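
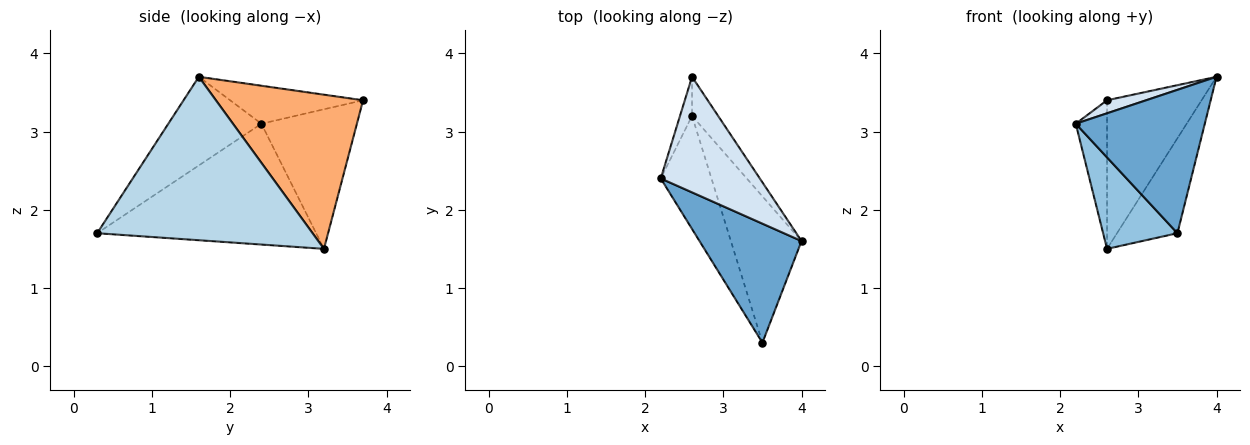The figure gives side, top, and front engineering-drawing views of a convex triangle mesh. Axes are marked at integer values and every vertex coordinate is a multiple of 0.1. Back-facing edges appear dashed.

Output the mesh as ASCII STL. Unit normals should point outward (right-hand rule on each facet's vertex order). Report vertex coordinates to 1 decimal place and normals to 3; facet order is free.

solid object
 facet normal -0.485 -0.673 0.559
  outer loop
   vertex 3.5 0.3 1.7
   vertex 4.0 1.6 3.7
   vertex 2.2 2.4 3.1
  endloop
 endfacet
 facet normal -0.880 -0.299 -0.369
  outer loop
   vertex 2.6 3.2 1.5
   vertex 3.5 0.3 1.7
   vertex 2.2 2.4 3.1
  endloop
 endfacet
 facet normal 0.889 0.249 -0.384
  outer loop
   vertex 2.6 3.2 1.5
   vertex 4.0 1.6 3.7
   vertex 3.5 0.3 1.7
  endloop
 endfacet
 facet normal -0.356 -0.105 0.929
  outer loop
   vertex 2.6 3.7 3.4
   vertex 2.2 2.4 3.1
   vertex 4.0 1.6 3.7
  endloop
 endfacet
 facet normal -0.947 0.310 -0.082
  outer loop
   vertex 2.6 3.7 3.4
   vertex 2.6 3.2 1.5
   vertex 2.2 2.4 3.1
  endloop
 endfacet
 facet normal 0.833 0.535 -0.141
  outer loop
   vertex 2.6 3.7 3.4
   vertex 4.0 1.6 3.7
   vertex 2.6 3.2 1.5
  endloop
 endfacet
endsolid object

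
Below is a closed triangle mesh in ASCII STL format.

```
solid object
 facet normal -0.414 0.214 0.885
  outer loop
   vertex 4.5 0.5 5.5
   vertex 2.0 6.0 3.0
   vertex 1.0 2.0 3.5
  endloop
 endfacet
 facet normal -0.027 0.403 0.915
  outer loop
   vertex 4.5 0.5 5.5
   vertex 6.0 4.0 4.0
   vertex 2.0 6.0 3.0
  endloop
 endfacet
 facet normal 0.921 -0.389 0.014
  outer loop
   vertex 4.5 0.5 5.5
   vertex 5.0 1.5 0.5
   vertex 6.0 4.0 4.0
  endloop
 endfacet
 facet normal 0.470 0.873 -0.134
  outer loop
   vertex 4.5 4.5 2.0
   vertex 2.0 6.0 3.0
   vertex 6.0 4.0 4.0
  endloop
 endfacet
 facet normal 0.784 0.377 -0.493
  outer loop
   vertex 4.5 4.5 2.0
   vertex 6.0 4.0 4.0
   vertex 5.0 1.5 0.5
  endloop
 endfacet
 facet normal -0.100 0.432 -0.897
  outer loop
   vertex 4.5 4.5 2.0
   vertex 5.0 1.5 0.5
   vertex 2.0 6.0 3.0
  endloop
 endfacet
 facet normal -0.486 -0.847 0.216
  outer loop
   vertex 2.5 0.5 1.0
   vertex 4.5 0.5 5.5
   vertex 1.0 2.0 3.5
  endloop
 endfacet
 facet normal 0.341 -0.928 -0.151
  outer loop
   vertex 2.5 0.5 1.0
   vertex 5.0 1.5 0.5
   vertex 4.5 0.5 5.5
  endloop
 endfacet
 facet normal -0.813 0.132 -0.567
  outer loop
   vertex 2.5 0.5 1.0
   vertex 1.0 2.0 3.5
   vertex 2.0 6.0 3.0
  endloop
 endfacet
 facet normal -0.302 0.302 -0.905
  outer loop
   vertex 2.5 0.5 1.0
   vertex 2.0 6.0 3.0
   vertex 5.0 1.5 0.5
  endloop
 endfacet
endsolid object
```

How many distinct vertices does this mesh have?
7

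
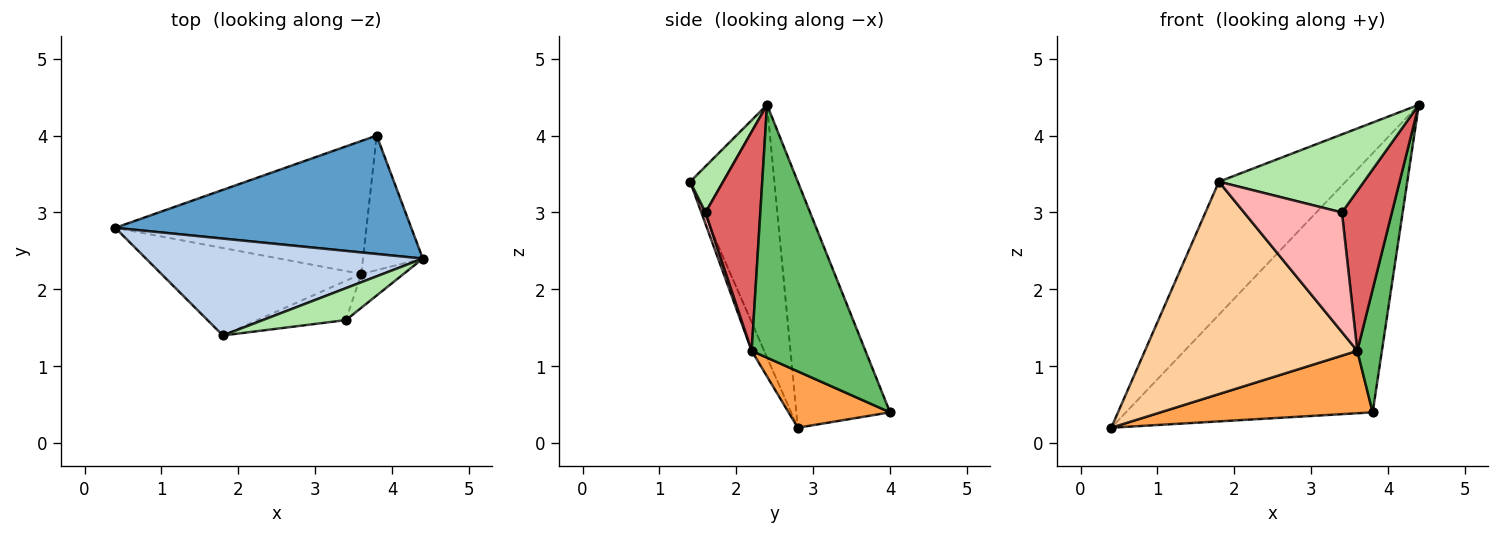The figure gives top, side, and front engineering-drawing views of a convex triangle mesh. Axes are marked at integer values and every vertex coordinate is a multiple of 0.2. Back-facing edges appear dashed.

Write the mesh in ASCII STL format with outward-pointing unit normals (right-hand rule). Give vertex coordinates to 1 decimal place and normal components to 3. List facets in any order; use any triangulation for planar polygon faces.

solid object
 facet normal -0.327 0.860 0.393
  outer loop
   vertex 3.8 4.0 0.4
   vertex 0.4 2.8 0.2
   vertex 4.4 2.4 4.4
  endloop
 endfacet
 facet normal -0.473 0.712 0.519
  outer loop
   vertex 1.8 1.4 3.4
   vertex 4.4 2.4 4.4
   vertex 0.4 2.8 0.2
  endloop
 endfacet
 facet normal 0.199 -0.416 -0.887
  outer loop
   vertex 3.6 2.2 1.2
   vertex 0.4 2.8 0.2
   vertex 3.8 4.0 0.4
  endloop
 endfacet
 facet normal -0.054 -0.923 -0.380
  outer loop
   vertex 3.6 2.2 1.2
   vertex 1.8 1.4 3.4
   vertex 0.4 2.8 0.2
  endloop
 endfacet
 facet normal 0.952 -0.206 -0.225
  outer loop
   vertex 3.6 2.2 1.2
   vertex 3.8 4.0 0.4
   vertex 4.4 2.4 4.4
  endloop
 endfacet
 facet normal 0.206 -0.906 0.371
  outer loop
   vertex 3.4 1.6 3.0
   vertex 4.4 2.4 4.4
   vertex 1.8 1.4 3.4
  endloop
 endfacet
 facet normal 0.731 -0.667 -0.141
  outer loop
   vertex 3.4 1.6 3.0
   vertex 3.6 2.2 1.2
   vertex 4.4 2.4 4.4
  endloop
 endfacet
 facet normal 0.041 -0.949 -0.312
  outer loop
   vertex 3.4 1.6 3.0
   vertex 1.8 1.4 3.4
   vertex 3.6 2.2 1.2
  endloop
 endfacet
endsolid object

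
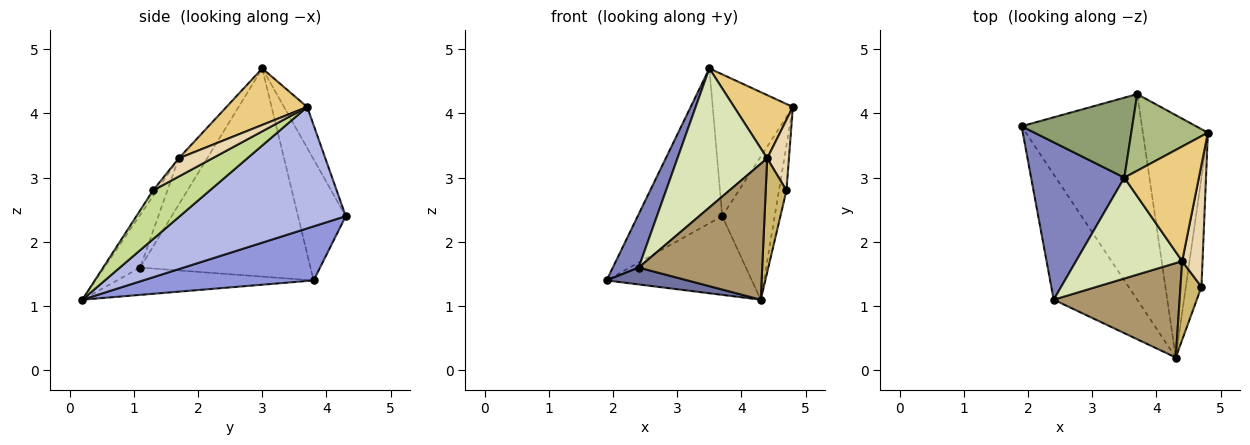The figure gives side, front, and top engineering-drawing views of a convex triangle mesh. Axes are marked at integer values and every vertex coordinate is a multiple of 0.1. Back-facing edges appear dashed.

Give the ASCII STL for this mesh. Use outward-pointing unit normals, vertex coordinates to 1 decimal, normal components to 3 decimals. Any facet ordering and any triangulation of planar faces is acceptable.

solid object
 facet normal -0.308 -0.127 -0.943
  outer loop
   vertex 2.4 1.1 1.6
   vertex 1.9 3.8 1.4
   vertex 4.3 0.2 1.1
  endloop
 endfacet
 facet normal -0.904 -0.137 0.405
  outer loop
   vertex 2.4 1.1 1.6
   vertex 3.5 3.0 4.7
   vertex 1.9 3.8 1.4
  endloop
 endfacet
 facet normal 0.387 0.330 -0.861
  outer loop
   vertex 3.7 4.3 2.4
   vertex 4.3 0.2 1.1
   vertex 1.9 3.8 1.4
  endloop
 endfacet
 facet normal 0.849 0.268 -0.455
  outer loop
   vertex 3.7 4.3 2.4
   vertex 4.8 3.7 4.1
   vertex 4.3 0.2 1.1
  endloop
 endfacet
 facet normal -0.448 0.794 0.410
  outer loop
   vertex 3.7 4.3 2.4
   vertex 1.9 3.8 1.4
   vertex 3.5 3.0 4.7
  endloop
 endfacet
 facet normal -0.247 0.853 0.461
  outer loop
   vertex 3.7 4.3 2.4
   vertex 3.5 3.0 4.7
   vertex 4.8 3.7 4.1
  endloop
 endfacet
 facet normal 0.945 0.125 -0.303
  outer loop
   vertex 4.7 1.3 2.8
   vertex 4.3 0.2 1.1
   vertex 4.8 3.7 4.1
  endloop
 endfacet
 facet normal -0.248 -0.784 0.569
  outer loop
   vertex 4.4 1.7 3.3
   vertex 3.5 3.0 4.7
   vertex 2.4 1.1 1.6
  endloop
 endfacet
 facet normal -0.232 -0.799 0.555
  outer loop
   vertex 4.4 1.7 3.3
   vertex 2.4 1.1 1.6
   vertex 4.3 0.2 1.1
  endloop
 endfacet
 facet normal -0.149 -0.814 0.562
  outer loop
   vertex 4.4 1.7 3.3
   vertex 4.3 0.2 1.1
   vertex 4.7 1.3 2.8
  endloop
 endfacet
 facet normal 0.553 -0.402 0.729
  outer loop
   vertex 4.4 1.7 3.3
   vertex 4.8 3.7 4.1
   vertex 3.5 3.0 4.7
  endloop
 endfacet
 facet normal 0.612 -0.396 0.684
  outer loop
   vertex 4.4 1.7 3.3
   vertex 4.7 1.3 2.8
   vertex 4.8 3.7 4.1
  endloop
 endfacet
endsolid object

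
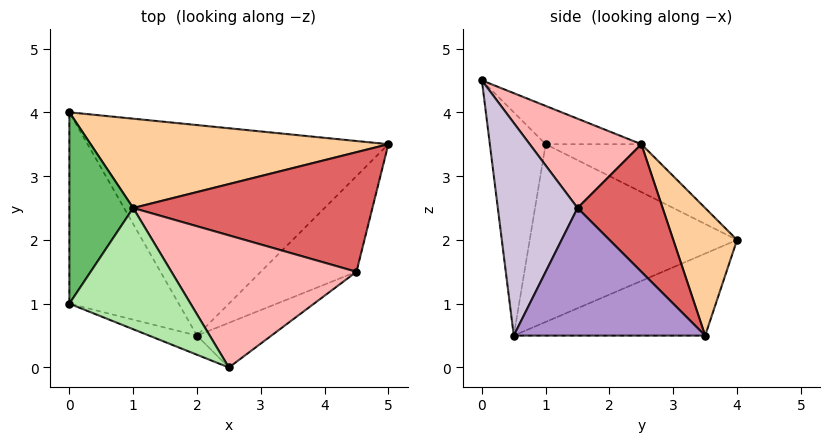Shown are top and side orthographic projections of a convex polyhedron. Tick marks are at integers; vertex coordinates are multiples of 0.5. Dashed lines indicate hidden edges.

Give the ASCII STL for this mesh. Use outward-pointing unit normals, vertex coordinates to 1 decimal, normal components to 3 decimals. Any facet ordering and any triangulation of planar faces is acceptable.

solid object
 facet normal -0.824 -0.253 -0.507
  outer loop
   vertex 2.0 0.5 0.5
   vertex 0.0 1.0 3.5
   vertex 0.0 4.0 2.0
  endloop
 endfacet
 facet normal -0.254 0.254 -0.933
  outer loop
   vertex 2.0 0.5 0.5
   vertex 0.0 4.0 2.0
   vertex 5.0 3.5 0.5
  endloop
 endfacet
 facet normal -0.345 -0.936 -0.074
  outer loop
   vertex 2.5 0.0 4.5
   vertex 0.0 1.0 3.5
   vertex 2.0 0.5 0.5
  endloop
 endfacet
 facet normal 0.254 0.763 0.594
  outer loop
   vertex 1.0 2.5 3.5
   vertex 5.0 3.5 0.5
   vertex 0.0 4.0 2.0
  endloop
 endfacet
 facet normal -0.557 0.371 0.743
  outer loop
   vertex 1.0 2.5 3.5
   vertex 0.0 4.0 2.0
   vertex 0.0 1.0 3.5
  endloop
 endfacet
 facet normal -0.295 0.197 0.935
  outer loop
   vertex 1.0 2.5 3.5
   vertex 0.0 1.0 3.5
   vertex 2.5 0.0 4.5
  endloop
 endfacet
 facet normal 0.374 0.607 0.701
  outer loop
   vertex 4.5 1.5 2.5
   vertex 5.0 3.5 0.5
   vertex 1.0 2.5 3.5
  endloop
 endfacet
 facet normal 0.369 0.528 0.765
  outer loop
   vertex 4.5 1.5 2.5
   vertex 1.0 2.5 3.5
   vertex 2.5 0.0 4.5
  endloop
 endfacet
 facet normal 0.625 -0.625 -0.469
  outer loop
   vertex 4.5 1.5 2.5
   vertex 2.0 0.5 0.5
   vertex 5.0 3.5 0.5
  endloop
 endfacet
 facet normal 0.479 -0.862 -0.168
  outer loop
   vertex 4.5 1.5 2.5
   vertex 2.5 0.0 4.5
   vertex 2.0 0.5 0.5
  endloop
 endfacet
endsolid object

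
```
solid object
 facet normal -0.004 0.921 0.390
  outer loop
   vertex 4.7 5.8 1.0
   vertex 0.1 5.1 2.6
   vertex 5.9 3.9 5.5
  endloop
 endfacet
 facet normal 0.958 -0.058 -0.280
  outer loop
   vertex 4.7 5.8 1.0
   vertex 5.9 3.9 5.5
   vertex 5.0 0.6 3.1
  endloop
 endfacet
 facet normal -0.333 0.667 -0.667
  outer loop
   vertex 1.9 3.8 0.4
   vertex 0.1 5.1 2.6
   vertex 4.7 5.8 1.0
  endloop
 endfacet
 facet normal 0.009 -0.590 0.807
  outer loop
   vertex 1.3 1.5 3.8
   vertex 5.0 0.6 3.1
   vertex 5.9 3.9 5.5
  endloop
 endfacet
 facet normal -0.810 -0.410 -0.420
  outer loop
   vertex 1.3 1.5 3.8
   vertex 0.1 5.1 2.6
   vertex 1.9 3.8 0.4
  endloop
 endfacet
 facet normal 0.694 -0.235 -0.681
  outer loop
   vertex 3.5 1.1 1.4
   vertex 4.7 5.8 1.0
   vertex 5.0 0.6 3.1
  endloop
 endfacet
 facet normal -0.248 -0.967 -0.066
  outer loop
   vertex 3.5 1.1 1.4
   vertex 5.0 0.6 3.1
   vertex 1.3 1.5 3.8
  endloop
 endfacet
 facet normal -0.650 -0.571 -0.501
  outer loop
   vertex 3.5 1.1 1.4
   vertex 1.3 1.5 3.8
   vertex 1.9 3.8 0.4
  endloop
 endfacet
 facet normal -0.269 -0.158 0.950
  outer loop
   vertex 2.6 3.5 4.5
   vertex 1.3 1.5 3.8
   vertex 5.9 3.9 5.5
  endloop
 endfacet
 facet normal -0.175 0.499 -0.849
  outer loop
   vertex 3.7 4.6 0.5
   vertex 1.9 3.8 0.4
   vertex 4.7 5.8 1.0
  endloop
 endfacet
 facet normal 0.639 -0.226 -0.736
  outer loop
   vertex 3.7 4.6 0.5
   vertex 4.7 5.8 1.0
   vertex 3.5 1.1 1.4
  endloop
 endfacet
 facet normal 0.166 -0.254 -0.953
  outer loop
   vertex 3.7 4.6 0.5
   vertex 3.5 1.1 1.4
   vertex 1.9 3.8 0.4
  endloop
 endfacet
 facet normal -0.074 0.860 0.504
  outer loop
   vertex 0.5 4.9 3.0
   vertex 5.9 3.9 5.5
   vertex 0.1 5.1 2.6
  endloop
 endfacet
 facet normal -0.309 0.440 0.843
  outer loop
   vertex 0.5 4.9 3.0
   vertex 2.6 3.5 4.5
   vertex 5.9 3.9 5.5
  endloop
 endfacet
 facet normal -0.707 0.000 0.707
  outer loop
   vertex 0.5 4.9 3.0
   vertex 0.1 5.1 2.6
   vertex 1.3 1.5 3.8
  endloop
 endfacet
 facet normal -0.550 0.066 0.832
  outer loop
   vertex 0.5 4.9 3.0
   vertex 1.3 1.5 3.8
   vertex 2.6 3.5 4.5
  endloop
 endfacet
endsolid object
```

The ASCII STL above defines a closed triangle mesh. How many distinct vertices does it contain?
10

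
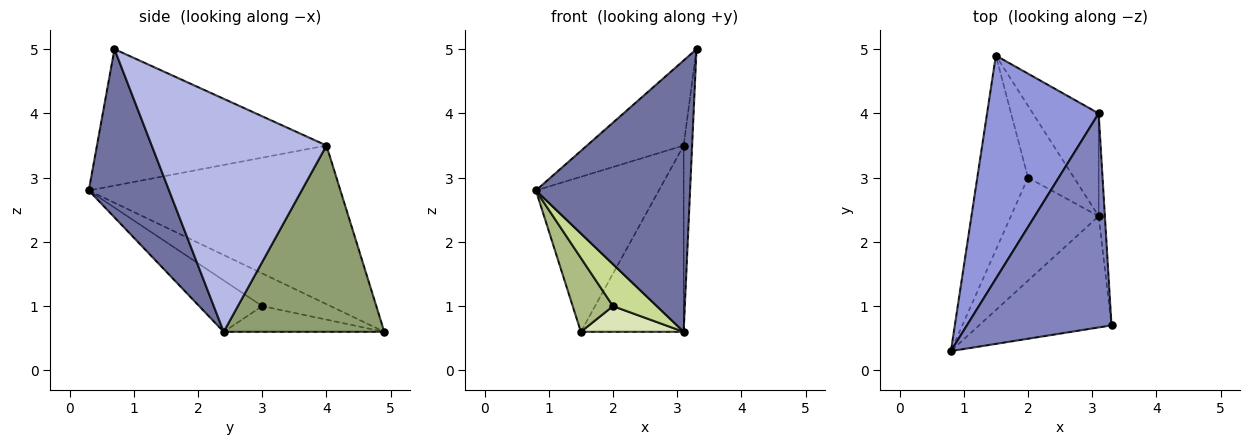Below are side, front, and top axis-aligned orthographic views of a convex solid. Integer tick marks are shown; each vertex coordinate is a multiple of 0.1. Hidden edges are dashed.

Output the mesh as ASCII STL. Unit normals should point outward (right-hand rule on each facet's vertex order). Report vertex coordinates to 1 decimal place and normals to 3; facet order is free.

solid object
 facet normal 0.434 -0.834 -0.342
  outer loop
   vertex 3.1 2.4 0.6
   vertex 3.3 0.7 5.0
   vertex 0.8 0.3 2.8
  endloop
 endfacet
 facet normal -0.659 0.278 0.699
  outer loop
   vertex 3.1 4.0 3.5
   vertex 0.8 0.3 2.8
   vertex 3.3 0.7 5.0
  endloop
 endfacet
 facet normal -0.760 0.371 0.534
  outer loop
   vertex 3.1 4.0 3.5
   vertex 1.5 4.9 0.6
   vertex 0.8 0.3 2.8
  endloop
 endfacet
 facet normal 0.998 0.048 -0.027
  outer loop
   vertex 3.1 4.0 3.5
   vertex 3.3 0.7 5.0
   vertex 3.1 2.4 0.6
  endloop
 endfacet
 facet normal 0.807 0.517 -0.285
  outer loop
   vertex 3.1 4.0 3.5
   vertex 3.1 2.4 0.6
   vertex 1.5 4.9 0.6
  endloop
 endfacet
 facet normal -0.516 -0.304 -0.801
  outer loop
   vertex 2.0 3.0 1.0
   vertex 0.8 0.3 2.8
   vertex 1.5 4.9 0.6
  endloop
 endfacet
 facet normal -0.477 -0.331 -0.814
  outer loop
   vertex 2.0 3.0 1.0
   vertex 3.1 2.4 0.6
   vertex 0.8 0.3 2.8
  endloop
 endfacet
 facet normal -0.466 -0.298 -0.833
  outer loop
   vertex 2.0 3.0 1.0
   vertex 1.5 4.9 0.6
   vertex 3.1 2.4 0.6
  endloop
 endfacet
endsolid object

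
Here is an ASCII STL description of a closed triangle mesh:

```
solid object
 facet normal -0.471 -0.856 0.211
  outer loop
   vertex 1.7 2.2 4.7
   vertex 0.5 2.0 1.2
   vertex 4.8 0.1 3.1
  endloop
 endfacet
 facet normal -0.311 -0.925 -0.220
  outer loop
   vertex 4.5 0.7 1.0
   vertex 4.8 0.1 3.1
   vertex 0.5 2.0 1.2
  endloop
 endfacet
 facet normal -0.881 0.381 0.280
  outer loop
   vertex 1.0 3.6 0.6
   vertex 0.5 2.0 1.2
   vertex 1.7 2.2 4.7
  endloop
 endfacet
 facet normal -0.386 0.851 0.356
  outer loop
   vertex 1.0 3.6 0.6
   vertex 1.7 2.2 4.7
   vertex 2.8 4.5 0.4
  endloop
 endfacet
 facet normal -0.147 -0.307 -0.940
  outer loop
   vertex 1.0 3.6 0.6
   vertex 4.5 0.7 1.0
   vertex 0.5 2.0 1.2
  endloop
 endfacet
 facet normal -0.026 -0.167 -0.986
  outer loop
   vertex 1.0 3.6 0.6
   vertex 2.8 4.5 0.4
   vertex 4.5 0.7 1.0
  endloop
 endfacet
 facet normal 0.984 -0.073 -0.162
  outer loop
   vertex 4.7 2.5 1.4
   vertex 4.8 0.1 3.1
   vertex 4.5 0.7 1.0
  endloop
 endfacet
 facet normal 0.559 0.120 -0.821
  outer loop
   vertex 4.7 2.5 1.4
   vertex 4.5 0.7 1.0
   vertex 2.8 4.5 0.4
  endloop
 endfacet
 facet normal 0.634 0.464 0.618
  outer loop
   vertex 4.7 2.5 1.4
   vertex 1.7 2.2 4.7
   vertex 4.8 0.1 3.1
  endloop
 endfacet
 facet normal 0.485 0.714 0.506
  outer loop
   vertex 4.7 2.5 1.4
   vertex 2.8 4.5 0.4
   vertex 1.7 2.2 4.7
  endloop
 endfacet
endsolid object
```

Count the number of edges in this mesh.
15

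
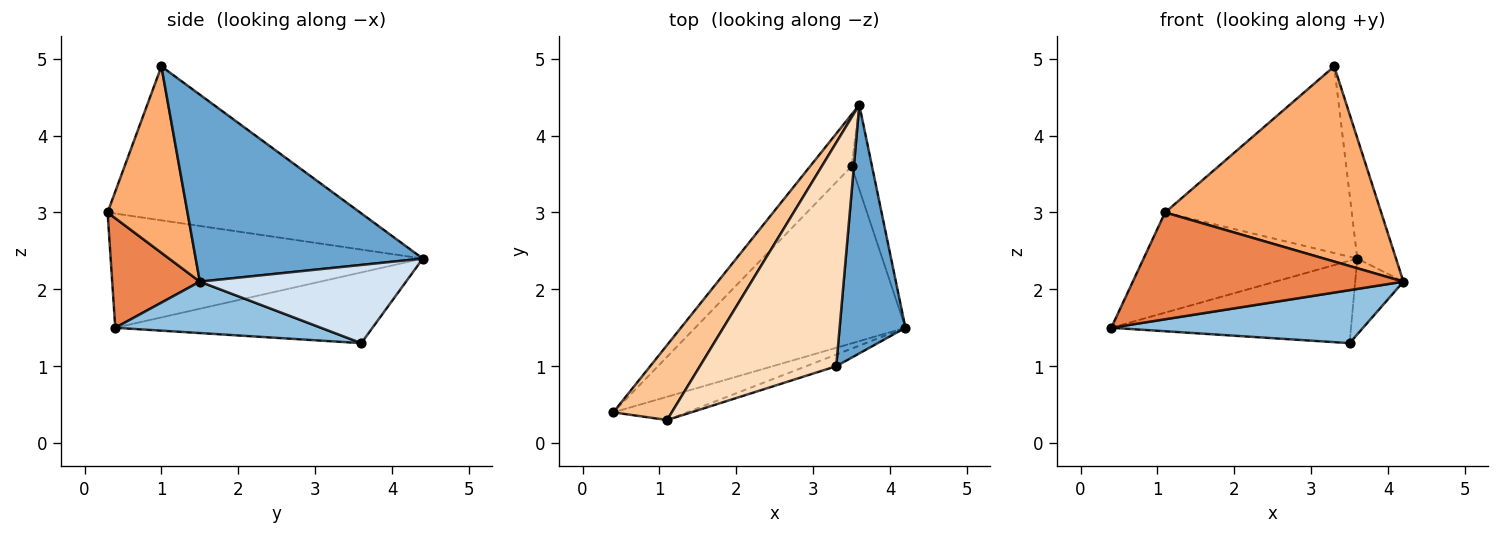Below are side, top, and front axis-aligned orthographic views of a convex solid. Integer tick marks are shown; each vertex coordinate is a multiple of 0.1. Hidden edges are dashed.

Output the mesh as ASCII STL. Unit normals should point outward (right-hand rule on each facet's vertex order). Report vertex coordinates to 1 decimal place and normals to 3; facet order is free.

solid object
 facet normal 0.931 0.159 0.328
  outer loop
   vertex 3.3 1.0 4.9
   vertex 4.2 1.5 2.1
   vertex 3.6 4.4 2.4
  endloop
 endfacet
 facet normal 0.228 -0.279 -0.933
  outer loop
   vertex 3.5 3.6 1.3
   vertex 4.2 1.5 2.1
   vertex 0.4 0.4 1.5
  endloop
 endfacet
 facet normal -0.672 0.627 -0.395
  outer loop
   vertex 3.5 3.6 1.3
   vertex 0.4 0.4 1.5
   vertex 3.6 4.4 2.4
  endloop
 endfacet
 facet normal 0.944 0.221 -0.246
  outer loop
   vertex 3.5 3.6 1.3
   vertex 3.6 4.4 2.4
   vertex 4.2 1.5 2.1
  endloop
 endfacet
 facet normal 0.302 -0.932 -0.203
  outer loop
   vertex 1.1 0.3 3.0
   vertex 0.4 0.4 1.5
   vertex 4.2 1.5 2.1
  endloop
 endfacet
 facet normal 0.346 -0.936 -0.056
  outer loop
   vertex 1.1 0.3 3.0
   vertex 4.2 1.5 2.1
   vertex 3.3 1.0 4.9
  endloop
 endfacet
 facet normal -0.760 0.520 0.389
  outer loop
   vertex 1.1 0.3 3.0
   vertex 3.6 4.4 2.4
   vertex 0.4 0.4 1.5
  endloop
 endfacet
 facet normal -0.655 0.484 0.580
  outer loop
   vertex 1.1 0.3 3.0
   vertex 3.3 1.0 4.9
   vertex 3.6 4.4 2.4
  endloop
 endfacet
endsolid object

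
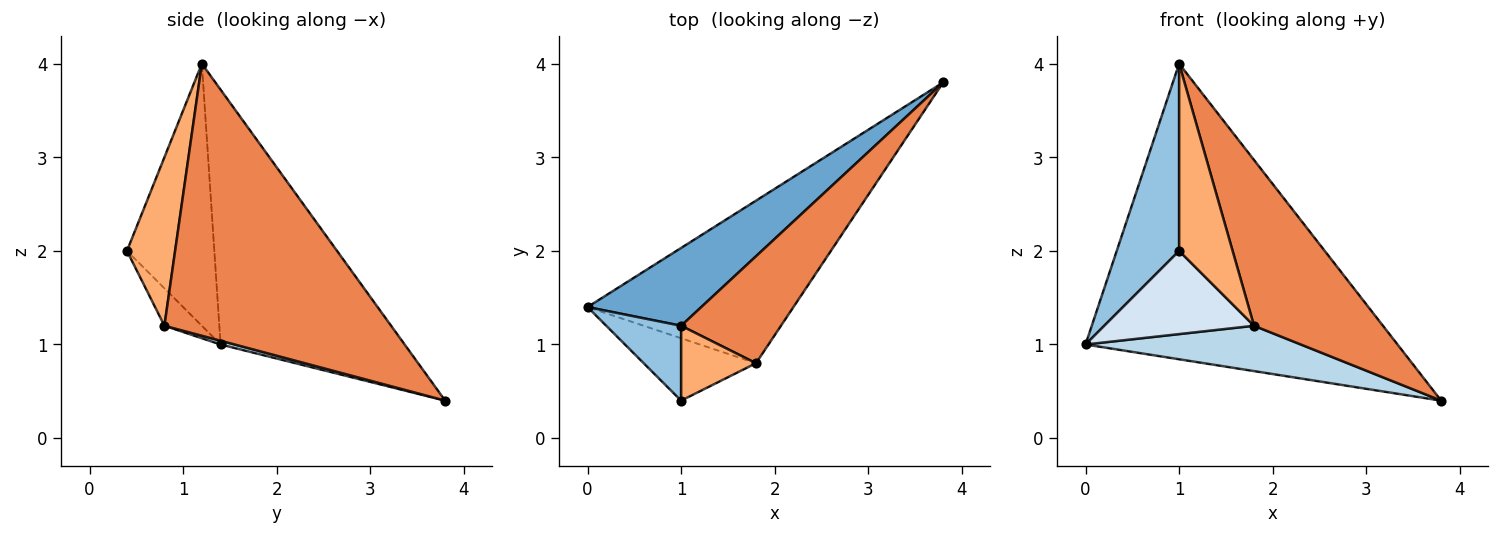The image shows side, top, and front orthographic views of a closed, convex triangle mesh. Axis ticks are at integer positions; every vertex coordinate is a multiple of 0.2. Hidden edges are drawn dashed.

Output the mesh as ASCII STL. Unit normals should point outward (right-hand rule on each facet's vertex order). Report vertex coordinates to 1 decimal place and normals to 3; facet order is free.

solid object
 facet normal -0.496 0.840 0.221
  outer loop
   vertex 1.0 1.2 4.0
   vertex 3.8 3.8 0.4
   vertex 0.0 1.4 1.0
  endloop
 endfacet
 facet normal -0.793 -0.566 0.226
  outer loop
   vertex 1.0 1.2 4.0
   vertex 0.0 1.4 1.0
   vertex 1.0 0.4 2.0
  endloop
 endfacet
 facet normal 0.018 -0.269 -0.963
  outer loop
   vertex 1.8 0.8 1.2
   vertex 0.0 1.4 1.0
   vertex 3.8 3.8 0.4
  endloop
 endfacet
 facet normal -0.196 -0.784 -0.588
  outer loop
   vertex 1.8 0.8 1.2
   vertex 1.0 0.4 2.0
   vertex 0.0 1.4 1.0
  endloop
 endfacet
 facet normal 0.828 -0.471 0.304
  outer loop
   vertex 1.8 0.8 1.2
   vertex 3.8 3.8 0.4
   vertex 1.0 1.2 4.0
  endloop
 endfacet
 facet normal 0.641 -0.712 0.285
  outer loop
   vertex 1.8 0.8 1.2
   vertex 1.0 1.2 4.0
   vertex 1.0 0.4 2.0
  endloop
 endfacet
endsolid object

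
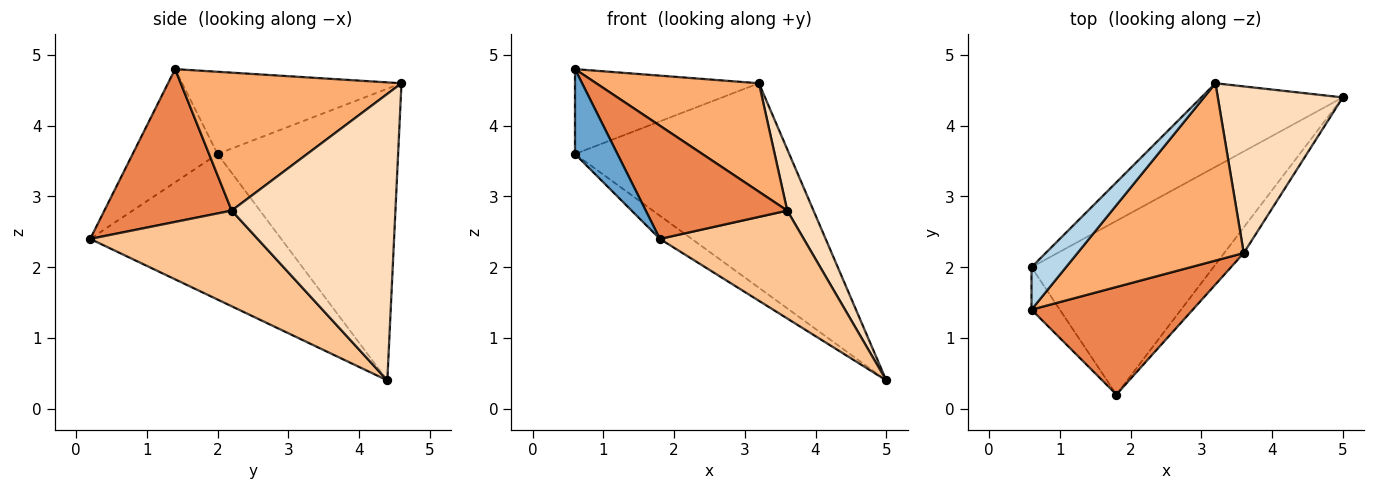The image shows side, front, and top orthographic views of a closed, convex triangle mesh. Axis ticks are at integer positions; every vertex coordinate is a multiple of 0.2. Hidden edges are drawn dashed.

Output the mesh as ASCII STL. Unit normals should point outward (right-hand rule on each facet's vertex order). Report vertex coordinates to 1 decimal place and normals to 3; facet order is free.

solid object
 facet normal -0.873 -0.436 -0.218
  outer loop
   vertex 0.6 2.0 3.6
   vertex 1.8 0.2 2.4
   vertex 0.6 1.4 4.8
  endloop
 endfacet
 facet normal -0.621 0.104 -0.777
  outer loop
   vertex 0.6 2.0 3.6
   vertex 5.0 4.4 0.4
   vertex 1.8 0.2 2.4
  endloop
 endfacet
 facet normal -0.729 0.612 0.306
  outer loop
   vertex 0.6 2.0 3.6
   vertex 0.6 1.4 4.8
   vertex 3.2 4.6 4.6
  endloop
 endfacet
 facet normal -0.615 0.730 -0.298
  outer loop
   vertex 0.6 2.0 3.6
   vertex 3.2 4.6 4.6
   vertex 5.0 4.4 0.4
  endloop
 endfacet
 facet normal 0.546 -0.607 0.577
  outer loop
   vertex 3.6 2.2 2.8
   vertex 0.6 1.4 4.8
   vertex 1.8 0.2 2.4
  endloop
 endfacet
 facet normal 0.578 -0.426 0.696
  outer loop
   vertex 3.6 2.2 2.8
   vertex 3.2 4.6 4.6
   vertex 0.6 1.4 4.8
  endloop
 endfacet
 facet normal 0.750 -0.644 -0.153
  outer loop
   vertex 3.6 2.2 2.8
   vertex 1.8 0.2 2.4
   vertex 5.0 4.4 0.4
  endloop
 endfacet
 facet normal 0.907 -0.146 0.396
  outer loop
   vertex 3.6 2.2 2.8
   vertex 5.0 4.4 0.4
   vertex 3.2 4.6 4.6
  endloop
 endfacet
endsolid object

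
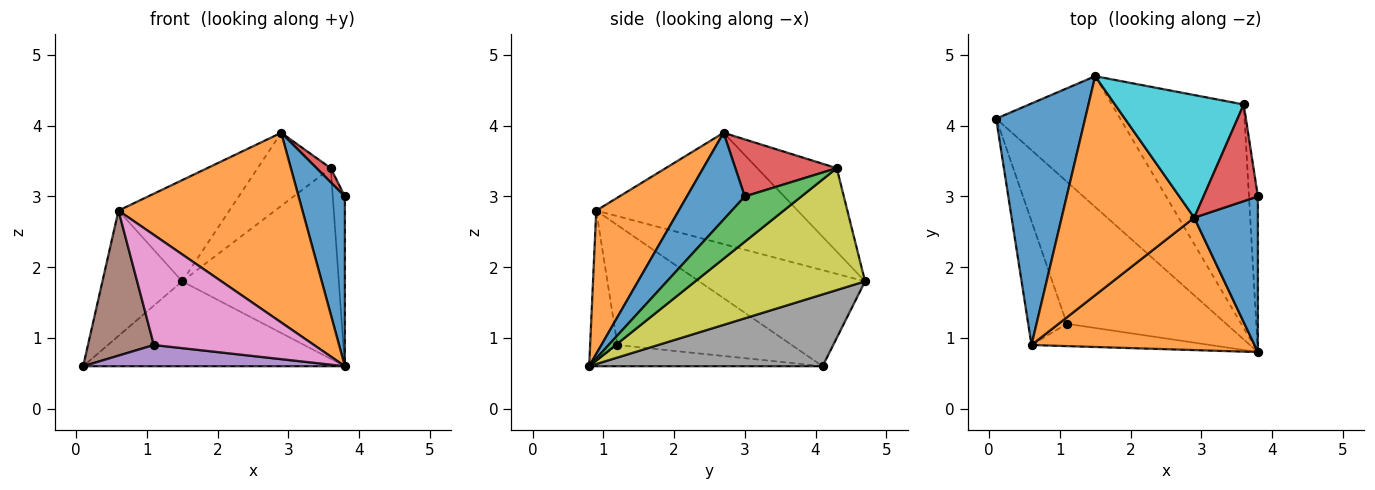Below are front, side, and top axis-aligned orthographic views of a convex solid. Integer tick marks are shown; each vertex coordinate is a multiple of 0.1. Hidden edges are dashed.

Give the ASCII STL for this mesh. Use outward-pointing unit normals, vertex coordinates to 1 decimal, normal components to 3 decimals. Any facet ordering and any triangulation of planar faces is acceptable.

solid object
 facet normal 0.678 -0.542 0.497
  outer loop
   vertex 2.9 2.7 3.9
   vertex 3.8 0.8 0.6
   vertex 3.8 3.0 3.0
  endloop
 endfacet
 facet normal 0.345 -0.770 0.537
  outer loop
   vertex 0.6 0.9 2.8
   vertex 3.8 0.8 0.6
   vertex 2.9 2.7 3.9
  endloop
 endfacet
 facet normal 0.960 0.206 -0.189
  outer loop
   vertex 3.6 4.3 3.4
   vertex 3.8 3.0 3.0
   vertex 3.8 0.8 0.6
  endloop
 endfacet
 facet normal 0.720 -0.100 0.687
  outer loop
   vertex 3.6 4.3 3.4
   vertex 2.9 2.7 3.9
   vertex 3.8 3.0 3.0
  endloop
 endfacet
 facet normal -0.131 -0.146 -0.981
  outer loop
   vertex 1.1 1.2 0.9
   vertex 0.1 4.1 0.6
   vertex 3.8 0.8 0.6
  endloop
 endfacet
 facet normal -0.895 -0.339 -0.289
  outer loop
   vertex 1.1 1.2 0.9
   vertex 0.6 0.9 2.8
   vertex 0.1 4.1 0.6
  endloop
 endfacet
 facet normal -0.165 -0.967 -0.196
  outer loop
   vertex 1.1 1.2 0.9
   vertex 3.8 0.8 0.6
   vertex 0.6 0.9 2.8
  endloop
 endfacet
 facet normal 0.437 0.490 -0.755
  outer loop
   vertex 1.5 4.7 1.8
   vertex 3.8 0.8 0.6
   vertex 0.1 4.1 0.6
  endloop
 endfacet
 facet normal 0.575 0.531 -0.622
  outer loop
   vertex 1.5 4.7 1.8
   vertex 3.6 4.3 3.4
   vertex 3.8 0.8 0.6
  endloop
 endfacet
 facet normal -0.487 0.447 0.750
  outer loop
   vertex 1.5 4.7 1.8
   vertex 2.9 2.7 3.9
   vertex 3.6 4.3 3.4
  endloop
 endfacet
 facet normal -0.692 0.333 0.641
  outer loop
   vertex 1.5 4.7 1.8
   vertex 0.1 4.1 0.6
   vertex 0.6 0.9 2.8
  endloop
 endfacet
 facet normal -0.606 0.334 0.722
  outer loop
   vertex 1.5 4.7 1.8
   vertex 0.6 0.9 2.8
   vertex 2.9 2.7 3.9
  endloop
 endfacet
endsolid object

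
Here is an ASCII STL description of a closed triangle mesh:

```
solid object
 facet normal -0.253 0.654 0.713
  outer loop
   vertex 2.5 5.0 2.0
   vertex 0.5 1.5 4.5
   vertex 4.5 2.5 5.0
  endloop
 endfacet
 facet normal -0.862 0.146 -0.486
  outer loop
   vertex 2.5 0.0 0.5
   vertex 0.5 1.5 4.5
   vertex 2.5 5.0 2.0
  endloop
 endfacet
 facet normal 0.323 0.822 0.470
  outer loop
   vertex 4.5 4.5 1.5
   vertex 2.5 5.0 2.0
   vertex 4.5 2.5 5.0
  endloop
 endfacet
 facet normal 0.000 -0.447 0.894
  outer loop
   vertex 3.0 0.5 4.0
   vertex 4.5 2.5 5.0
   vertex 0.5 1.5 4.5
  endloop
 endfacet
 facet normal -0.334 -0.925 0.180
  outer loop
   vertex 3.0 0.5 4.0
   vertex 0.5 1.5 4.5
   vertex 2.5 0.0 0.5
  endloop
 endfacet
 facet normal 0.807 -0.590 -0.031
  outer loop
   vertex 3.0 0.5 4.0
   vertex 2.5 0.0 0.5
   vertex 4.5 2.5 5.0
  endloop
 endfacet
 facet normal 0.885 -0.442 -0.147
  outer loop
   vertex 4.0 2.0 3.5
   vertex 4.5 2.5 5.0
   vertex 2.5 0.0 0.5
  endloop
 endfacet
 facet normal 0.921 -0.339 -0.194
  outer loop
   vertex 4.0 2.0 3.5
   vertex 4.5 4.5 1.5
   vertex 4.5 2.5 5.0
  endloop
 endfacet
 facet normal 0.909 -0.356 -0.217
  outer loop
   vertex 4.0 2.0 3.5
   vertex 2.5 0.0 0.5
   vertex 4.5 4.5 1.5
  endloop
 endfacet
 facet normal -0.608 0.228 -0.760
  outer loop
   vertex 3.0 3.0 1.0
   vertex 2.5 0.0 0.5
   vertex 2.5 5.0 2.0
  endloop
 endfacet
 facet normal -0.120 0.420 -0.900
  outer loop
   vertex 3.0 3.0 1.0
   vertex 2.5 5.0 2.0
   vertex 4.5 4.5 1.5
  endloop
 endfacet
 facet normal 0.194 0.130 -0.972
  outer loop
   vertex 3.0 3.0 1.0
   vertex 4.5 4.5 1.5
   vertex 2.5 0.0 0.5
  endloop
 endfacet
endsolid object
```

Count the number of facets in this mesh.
12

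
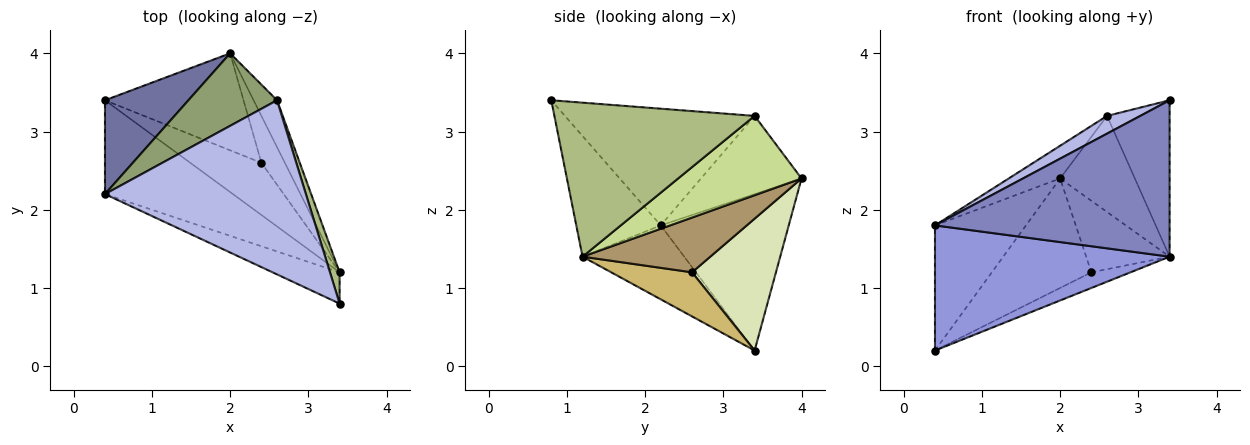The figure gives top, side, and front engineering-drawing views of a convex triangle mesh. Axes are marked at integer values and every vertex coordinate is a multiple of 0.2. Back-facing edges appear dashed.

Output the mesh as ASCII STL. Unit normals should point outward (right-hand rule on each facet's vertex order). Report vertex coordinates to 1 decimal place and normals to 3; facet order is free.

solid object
 facet normal -0.747 0.531 0.399
  outer loop
   vertex 0.4 3.4 0.2
   vertex 0.4 2.2 1.8
   vertex 2.0 4.0 2.4
  endloop
 endfacet
 facet normal -0.333 -0.925 -0.185
  outer loop
   vertex 3.4 1.2 1.4
   vertex 3.4 0.8 3.4
   vertex 0.4 2.2 1.8
  endloop
 endfacet
 facet normal -0.328 -0.756 -0.567
  outer loop
   vertex 3.4 1.2 1.4
   vertex 0.4 2.2 1.8
   vertex 0.4 3.4 0.2
  endloop
 endfacet
 facet normal -0.500 -0.088 0.861
  outer loop
   vertex 2.6 3.4 3.2
   vertex 0.4 2.2 1.8
   vertex 3.4 0.8 3.4
  endloop
 endfacet
 facet normal -0.627 0.320 0.710
  outer loop
   vertex 2.6 3.4 3.2
   vertex 2.0 4.0 2.4
   vertex 0.4 2.2 1.8
  endloop
 endfacet
 facet normal 0.953 0.298 0.060
  outer loop
   vertex 2.6 3.4 3.2
   vertex 3.4 0.8 3.4
   vertex 3.4 1.2 1.4
  endloop
 endfacet
 facet normal 0.829 0.502 -0.245
  outer loop
   vertex 2.6 3.4 3.2
   vertex 3.4 1.2 1.4
   vertex 2.0 4.0 2.4
  endloop
 endfacet
 facet normal 0.534 0.633 -0.561
  outer loop
   vertex 2.4 2.6 1.2
   vertex 0.4 3.4 0.2
   vertex 2.0 4.0 2.4
  endloop
 endfacet
 facet normal 0.788 0.515 -0.338
  outer loop
   vertex 2.4 2.6 1.2
   vertex 2.0 4.0 2.4
   vertex 3.4 1.2 1.4
  endloop
 endfacet
 facet normal 0.511 0.247 -0.824
  outer loop
   vertex 2.4 2.6 1.2
   vertex 3.4 1.2 1.4
   vertex 0.4 3.4 0.2
  endloop
 endfacet
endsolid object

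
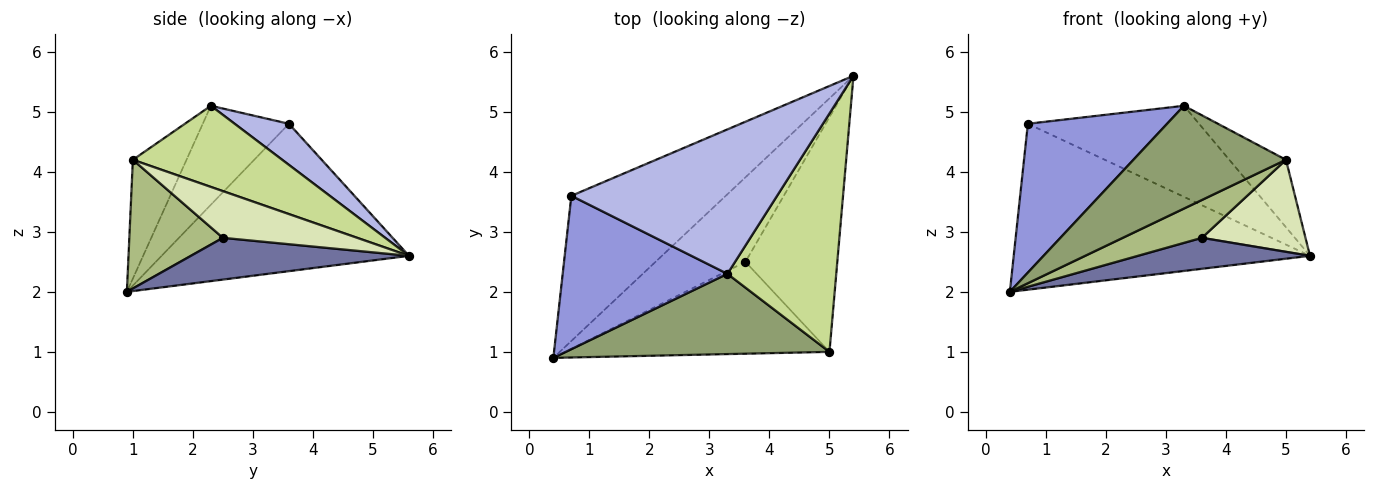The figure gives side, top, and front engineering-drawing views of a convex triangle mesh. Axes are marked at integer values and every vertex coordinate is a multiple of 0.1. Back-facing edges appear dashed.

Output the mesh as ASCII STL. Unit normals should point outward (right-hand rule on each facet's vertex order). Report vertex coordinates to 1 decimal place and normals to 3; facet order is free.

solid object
 facet normal 0.400 -0.315 -0.861
  outer loop
   vertex 3.6 2.5 2.9
   vertex 0.4 0.9 2.0
   vertex 5.4 5.6 2.6
  endloop
 endfacet
 facet normal -0.532 0.637 -0.557
  outer loop
   vertex 0.7 3.6 4.8
   vertex 5.4 5.6 2.6
   vertex 0.4 0.9 2.0
  endloop
 endfacet
 facet normal -0.396 -0.640 0.659
  outer loop
   vertex 0.7 3.6 4.8
   vertex 0.4 0.9 2.0
   vertex 3.3 2.3 5.1
  endloop
 endfacet
 facet normal 0.167 0.526 0.834
  outer loop
   vertex 0.7 3.6 4.8
   vertex 3.3 2.3 5.1
   vertex 5.4 5.6 2.6
  endloop
 endfacet
 facet normal -0.267 -0.760 0.593
  outer loop
   vertex 5.0 1.0 4.2
   vertex 3.3 2.3 5.1
   vertex 0.4 0.9 2.0
  endloop
 endfacet
 facet normal 0.411 -0.347 -0.843
  outer loop
   vertex 5.0 1.0 4.2
   vertex 0.4 0.9 2.0
   vertex 3.6 2.5 2.9
  endloop
 endfacet
 facet normal 0.583 0.221 0.782
  outer loop
   vertex 5.0 1.0 4.2
   vertex 5.4 5.6 2.6
   vertex 3.3 2.3 5.1
  endloop
 endfacet
 facet normal 0.428 -0.330 -0.841
  outer loop
   vertex 5.0 1.0 4.2
   vertex 3.6 2.5 2.9
   vertex 5.4 5.6 2.6
  endloop
 endfacet
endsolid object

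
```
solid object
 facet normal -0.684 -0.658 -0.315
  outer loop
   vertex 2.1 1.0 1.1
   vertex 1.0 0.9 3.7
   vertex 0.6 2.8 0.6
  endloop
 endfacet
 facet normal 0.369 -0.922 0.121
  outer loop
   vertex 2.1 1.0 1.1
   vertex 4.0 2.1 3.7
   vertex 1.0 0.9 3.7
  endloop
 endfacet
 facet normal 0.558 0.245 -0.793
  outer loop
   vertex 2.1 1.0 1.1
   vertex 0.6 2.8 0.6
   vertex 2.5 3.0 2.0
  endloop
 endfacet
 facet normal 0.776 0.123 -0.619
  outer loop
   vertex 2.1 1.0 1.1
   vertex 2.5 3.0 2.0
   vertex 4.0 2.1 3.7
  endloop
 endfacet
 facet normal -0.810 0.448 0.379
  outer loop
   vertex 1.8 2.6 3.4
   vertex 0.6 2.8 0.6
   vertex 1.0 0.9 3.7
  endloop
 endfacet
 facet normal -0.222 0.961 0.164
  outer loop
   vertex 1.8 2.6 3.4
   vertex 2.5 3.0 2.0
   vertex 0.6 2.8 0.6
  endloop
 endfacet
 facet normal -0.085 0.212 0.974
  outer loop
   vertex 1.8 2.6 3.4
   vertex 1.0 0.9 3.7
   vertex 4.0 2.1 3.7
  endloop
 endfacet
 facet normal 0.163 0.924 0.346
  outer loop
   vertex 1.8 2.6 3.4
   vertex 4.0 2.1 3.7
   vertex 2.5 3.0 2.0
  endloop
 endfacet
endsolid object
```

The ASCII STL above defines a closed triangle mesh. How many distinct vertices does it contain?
6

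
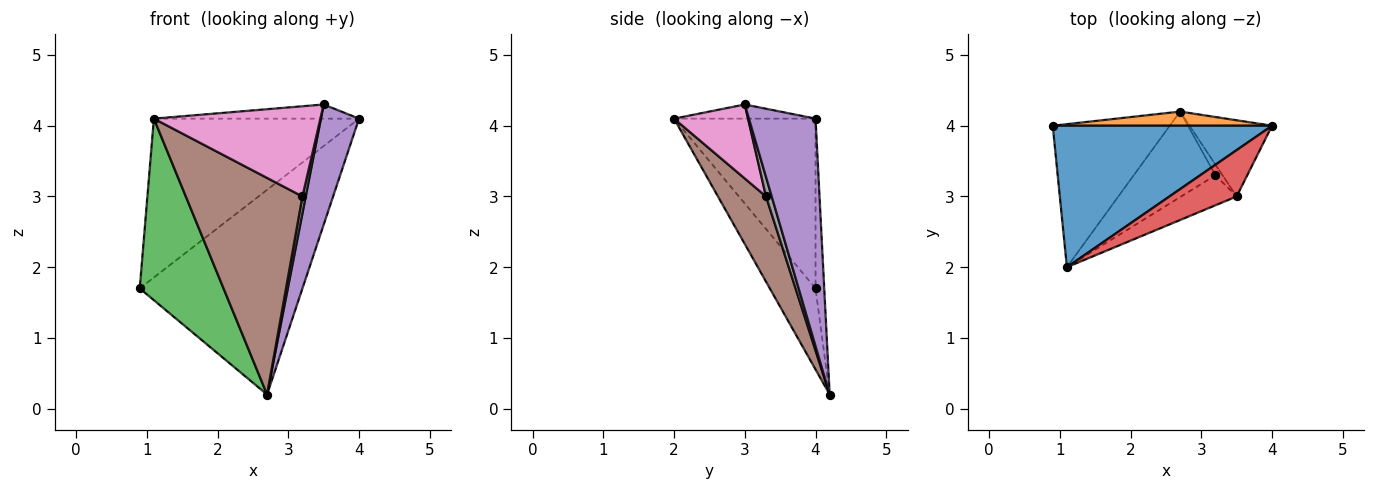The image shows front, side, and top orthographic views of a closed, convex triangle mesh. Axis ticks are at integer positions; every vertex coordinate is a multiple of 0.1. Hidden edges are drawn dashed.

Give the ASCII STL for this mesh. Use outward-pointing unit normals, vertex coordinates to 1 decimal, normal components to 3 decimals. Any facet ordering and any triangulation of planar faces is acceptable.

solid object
 facet normal -0.458 0.664 0.591
  outer loop
   vertex 1.1 2.0 4.1
   vertex 4.0 4.0 4.1
   vertex 0.9 4.0 1.7
  endloop
 endfacet
 facet normal -0.053 0.996 0.069
  outer loop
   vertex 2.7 4.2 0.2
   vertex 0.9 4.0 1.7
   vertex 4.0 4.0 4.1
  endloop
 endfacet
 facet normal -0.394 -0.722 -0.569
  outer loop
   vertex 2.7 4.2 0.2
   vertex 1.1 2.0 4.1
   vertex 0.9 4.0 1.7
  endloop
 endfacet
 facet normal -0.197 0.286 0.938
  outer loop
   vertex 3.5 3.0 4.3
   vertex 4.0 4.0 4.1
   vertex 1.1 2.0 4.1
  endloop
 endfacet
 facet normal 0.828 -0.474 -0.300
  outer loop
   vertex 3.5 3.0 4.3
   vertex 2.7 4.2 0.2
   vertex 4.0 4.0 4.1
  endloop
 endfacet
 facet normal 0.358 -0.868 -0.343
  outer loop
   vertex 3.2 3.3 3.0
   vertex 1.1 2.0 4.1
   vertex 2.7 4.2 0.2
  endloop
 endfacet
 facet normal 0.389 -0.874 -0.291
  outer loop
   vertex 3.2 3.3 3.0
   vertex 3.5 3.0 4.3
   vertex 1.1 2.0 4.1
  endloop
 endfacet
 facet normal 0.827 -0.476 -0.301
  outer loop
   vertex 3.2 3.3 3.0
   vertex 2.7 4.2 0.2
   vertex 3.5 3.0 4.3
  endloop
 endfacet
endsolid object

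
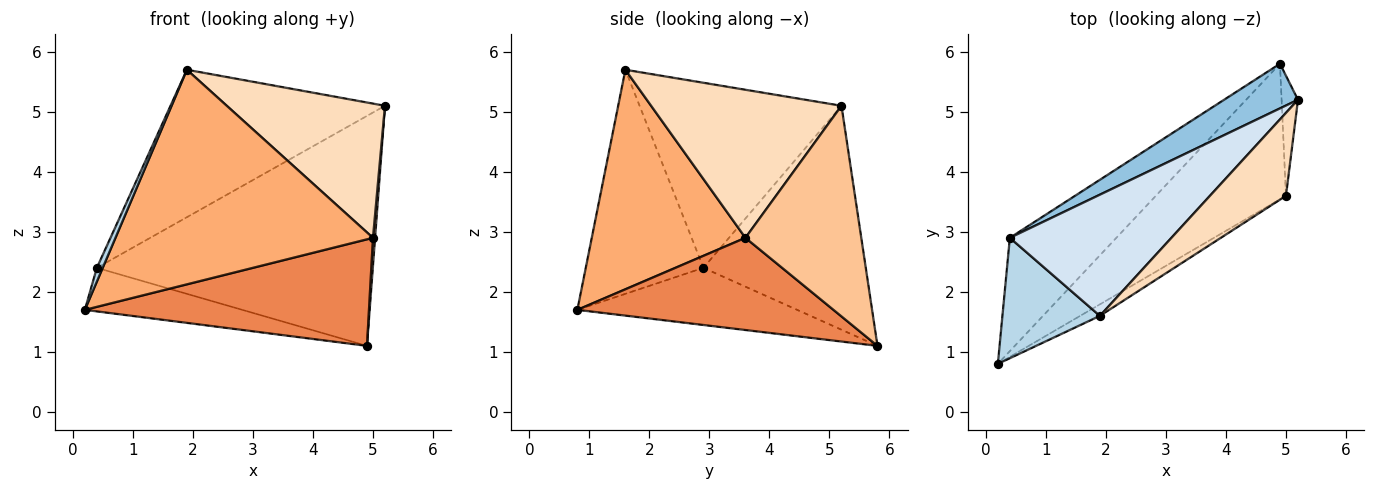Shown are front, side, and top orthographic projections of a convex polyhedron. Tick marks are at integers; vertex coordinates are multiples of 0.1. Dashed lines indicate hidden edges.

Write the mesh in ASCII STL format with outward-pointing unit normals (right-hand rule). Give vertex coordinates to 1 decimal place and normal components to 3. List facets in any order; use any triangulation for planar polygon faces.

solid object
 facet normal -0.448 0.321 -0.835
  outer loop
   vertex 0.4 2.9 2.4
   vertex 4.9 5.8 1.1
   vertex 0.2 0.8 1.7
  endloop
 endfacet
 facet normal -0.500 0.850 0.165
  outer loop
   vertex 0.4 2.9 2.4
   vertex 5.2 5.2 5.1
   vertex 4.9 5.8 1.1
  endloop
 endfacet
 facet normal -0.916 -0.046 0.398
  outer loop
   vertex 0.4 2.9 2.4
   vertex 0.2 0.8 1.7
   vertex 1.9 1.6 5.7
  endloop
 endfacet
 facet normal -0.588 0.625 0.513
  outer loop
   vertex 0.4 2.9 2.4
   vertex 1.9 1.6 5.7
   vertex 5.2 5.2 5.1
  endloop
 endfacet
 facet normal 0.487 -0.540 -0.687
  outer loop
   vertex 5.0 3.6 2.9
   vertex 0.2 0.8 1.7
   vertex 4.9 5.8 1.1
  endloop
 endfacet
 facet normal 0.512 -0.858 -0.046
  outer loop
   vertex 5.0 3.6 2.9
   vertex 1.9 1.6 5.7
   vertex 0.2 0.8 1.7
  endloop
 endfacet
 facet normal 0.997 -0.018 -0.077
  outer loop
   vertex 5.0 3.6 2.9
   vertex 4.9 5.8 1.1
   vertex 5.2 5.2 5.1
  endloop
 endfacet
 facet normal 0.715 -0.594 0.367
  outer loop
   vertex 5.0 3.6 2.9
   vertex 5.2 5.2 5.1
   vertex 1.9 1.6 5.7
  endloop
 endfacet
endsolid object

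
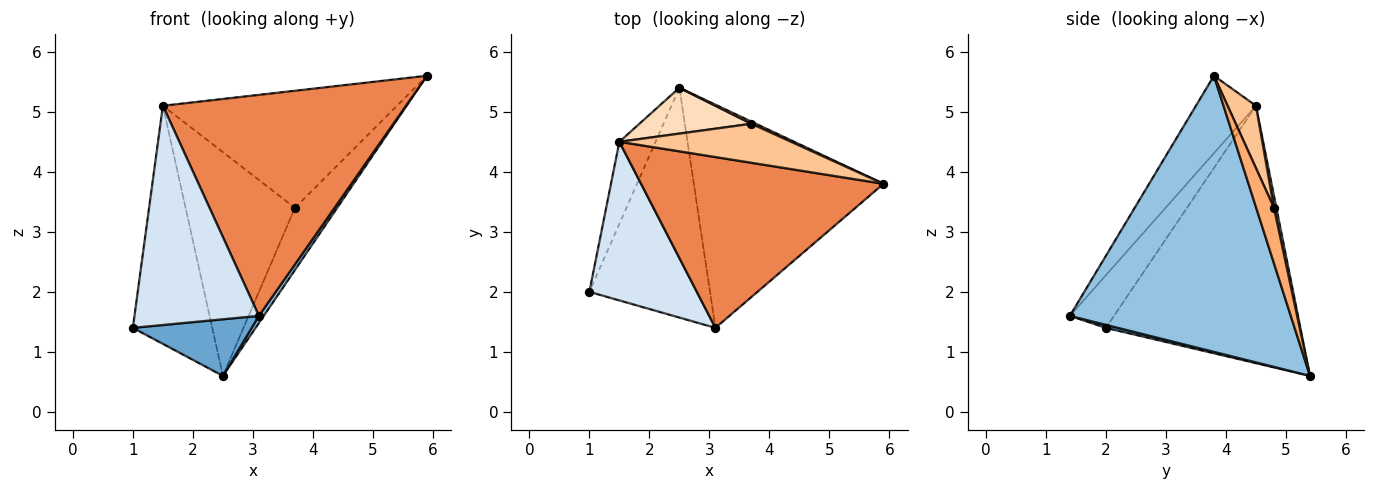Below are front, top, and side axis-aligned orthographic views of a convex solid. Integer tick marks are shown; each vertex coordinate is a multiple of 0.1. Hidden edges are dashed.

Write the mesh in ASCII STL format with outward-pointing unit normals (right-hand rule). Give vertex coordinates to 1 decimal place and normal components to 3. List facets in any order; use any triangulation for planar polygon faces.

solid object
 facet normal 0.024 -0.239 -0.971
  outer loop
   vertex 3.1 1.4 1.6
   vertex 1.0 2.0 1.4
   vertex 2.5 5.4 0.6
  endloop
 endfacet
 facet normal 0.824 -0.018 -0.566
  outer loop
   vertex 3.1 1.4 1.6
   vertex 2.5 5.4 0.6
   vertex 5.9 3.8 5.6
  endloop
 endfacet
 facet normal -0.918 0.375 -0.129
  outer loop
   vertex 1.5 4.5 5.1
   vertex 2.5 5.4 0.6
   vertex 1.0 2.0 1.4
  endloop
 endfacet
 facet normal -0.276 -0.779 0.563
  outer loop
   vertex 1.5 4.5 5.1
   vertex 1.0 2.0 1.4
   vertex 3.1 1.4 1.6
  endloop
 endfacet
 facet normal -0.192 -0.777 0.600
  outer loop
   vertex 1.5 4.5 5.1
   vertex 3.1 1.4 1.6
   vertex 5.9 3.8 5.6
  endloop
 endfacet
 facet normal 0.387 0.921 0.031
  outer loop
   vertex 3.7 4.8 3.4
   vertex 5.9 3.8 5.6
   vertex 2.5 5.4 0.6
  endloop
 endfacet
 facet normal 0.114 0.942 0.314
  outer loop
   vertex 3.7 4.8 3.4
   vertex 1.5 4.5 5.1
   vertex 5.9 3.8 5.6
  endloop
 endfacet
 facet normal 0.021 0.979 0.201
  outer loop
   vertex 3.7 4.8 3.4
   vertex 2.5 5.4 0.6
   vertex 1.5 4.5 5.1
  endloop
 endfacet
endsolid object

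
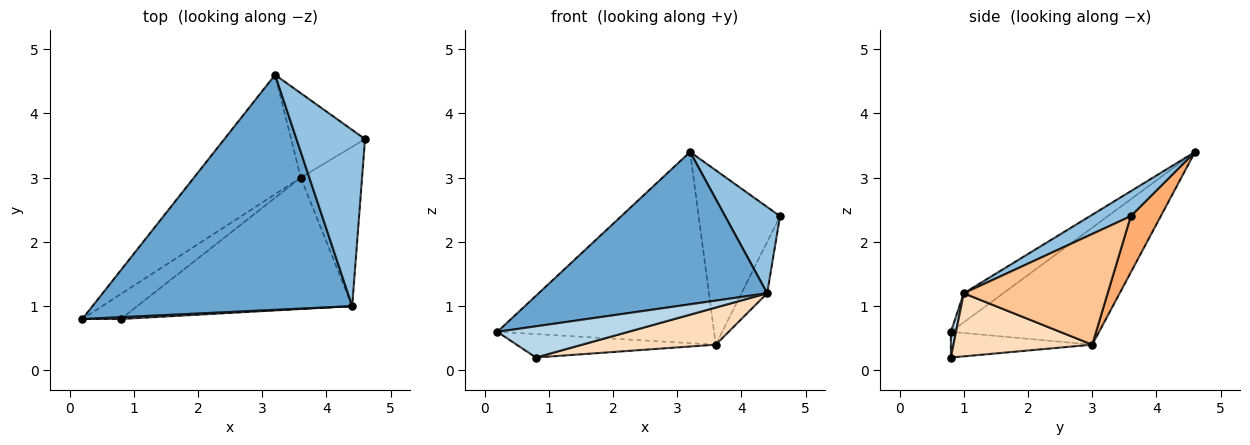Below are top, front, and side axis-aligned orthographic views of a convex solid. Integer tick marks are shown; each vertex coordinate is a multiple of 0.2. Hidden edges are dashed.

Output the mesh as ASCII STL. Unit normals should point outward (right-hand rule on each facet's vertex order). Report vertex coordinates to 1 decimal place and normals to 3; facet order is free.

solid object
 facet normal -0.094 -0.542 0.835
  outer loop
   vertex 4.4 1.0 1.2
   vertex 3.2 4.6 3.4
   vertex 0.2 0.8 0.6
  endloop
 endfacet
 facet normal 0.311 -0.418 0.854
  outer loop
   vertex 4.4 1.0 1.2
   vertex 4.6 3.6 2.4
   vertex 3.2 4.6 3.4
  endloop
 endfacet
 facet normal 0.039 -0.998 0.059
  outer loop
   vertex 4.4 1.0 1.2
   vertex 0.2 0.8 0.6
   vertex 0.8 0.8 0.2
  endloop
 endfacet
 facet normal -0.502 0.734 -0.458
  outer loop
   vertex 3.6 3.0 0.4
   vertex 0.2 0.8 0.6
   vertex 3.2 4.6 3.4
  endloop
 endfacet
 facet normal -0.437 0.616 -0.656
  outer loop
   vertex 3.6 3.0 0.4
   vertex 0.8 0.8 0.2
   vertex 0.2 0.8 0.6
  endloop
 endfacet
 facet normal 0.315 0.854 -0.414
  outer loop
   vertex 3.6 3.0 0.4
   vertex 3.2 4.6 3.4
   vertex 4.6 3.6 2.4
  endloop
 endfacet
 facet normal 0.864 0.154 -0.479
  outer loop
   vertex 3.6 3.0 0.4
   vertex 4.6 3.6 2.4
   vertex 4.4 1.0 1.2
  endloop
 endfacet
 facet normal 0.272 -0.262 -0.926
  outer loop
   vertex 3.6 3.0 0.4
   vertex 4.4 1.0 1.2
   vertex 0.8 0.8 0.2
  endloop
 endfacet
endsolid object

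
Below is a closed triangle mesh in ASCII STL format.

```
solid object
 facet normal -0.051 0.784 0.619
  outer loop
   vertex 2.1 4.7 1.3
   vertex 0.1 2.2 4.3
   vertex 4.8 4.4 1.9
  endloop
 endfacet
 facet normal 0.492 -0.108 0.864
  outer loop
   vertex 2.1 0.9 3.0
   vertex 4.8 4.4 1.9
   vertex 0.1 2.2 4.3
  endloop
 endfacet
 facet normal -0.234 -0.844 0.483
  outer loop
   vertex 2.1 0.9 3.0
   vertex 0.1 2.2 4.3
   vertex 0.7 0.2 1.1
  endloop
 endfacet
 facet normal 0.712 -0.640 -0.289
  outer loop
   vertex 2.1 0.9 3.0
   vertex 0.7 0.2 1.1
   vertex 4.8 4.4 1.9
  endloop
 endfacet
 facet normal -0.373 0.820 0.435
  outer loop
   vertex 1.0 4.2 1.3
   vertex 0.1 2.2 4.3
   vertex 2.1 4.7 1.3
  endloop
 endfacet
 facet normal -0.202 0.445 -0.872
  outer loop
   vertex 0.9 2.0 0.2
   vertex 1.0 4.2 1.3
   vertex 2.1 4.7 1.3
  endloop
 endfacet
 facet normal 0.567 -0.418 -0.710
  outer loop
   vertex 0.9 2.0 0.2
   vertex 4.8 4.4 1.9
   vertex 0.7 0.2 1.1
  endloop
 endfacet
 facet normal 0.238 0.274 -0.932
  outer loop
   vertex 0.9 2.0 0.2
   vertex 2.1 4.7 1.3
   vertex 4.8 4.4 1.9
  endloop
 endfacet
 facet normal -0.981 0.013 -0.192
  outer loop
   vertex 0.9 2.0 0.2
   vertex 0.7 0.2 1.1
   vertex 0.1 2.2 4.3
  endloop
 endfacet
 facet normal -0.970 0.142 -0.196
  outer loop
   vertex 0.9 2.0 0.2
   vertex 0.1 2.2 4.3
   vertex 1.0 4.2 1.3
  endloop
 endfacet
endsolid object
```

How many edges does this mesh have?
15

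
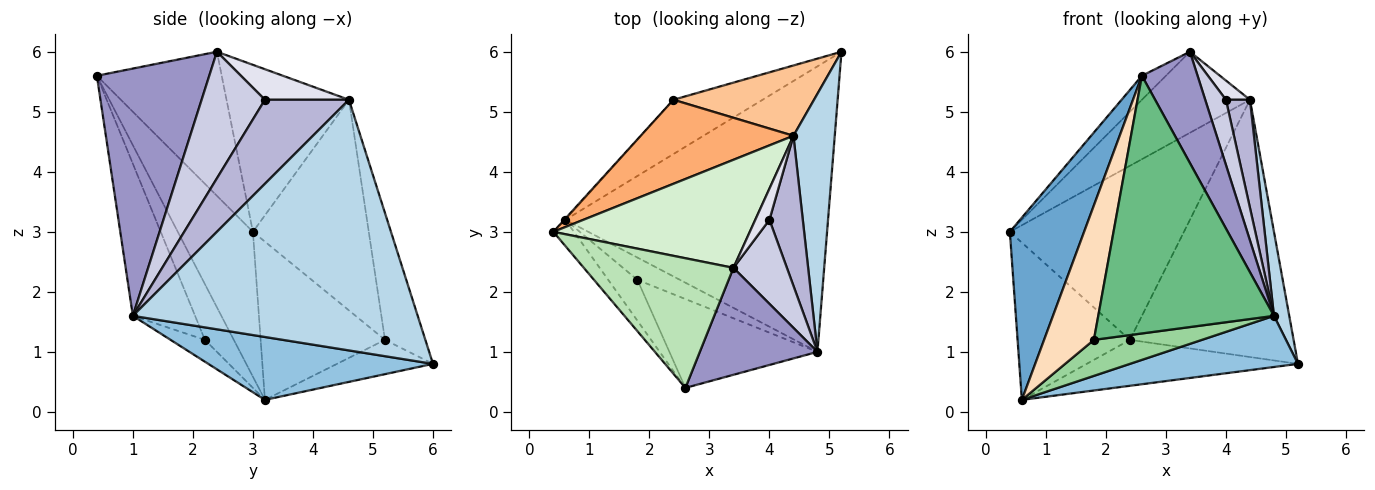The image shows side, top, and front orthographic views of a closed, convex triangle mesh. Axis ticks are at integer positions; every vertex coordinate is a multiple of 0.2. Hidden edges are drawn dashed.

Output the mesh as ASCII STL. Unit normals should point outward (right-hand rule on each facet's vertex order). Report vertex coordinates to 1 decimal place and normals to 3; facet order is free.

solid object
 facet normal -0.708 -0.699 -0.101
  outer loop
   vertex 0.6 3.2 0.2
   vertex 2.6 0.4 5.6
   vertex 0.4 3.0 3.0
  endloop
 endfacet
 facet normal 0.229 -0.172 -0.958
  outer loop
   vertex 4.8 1.0 1.6
   vertex 0.6 3.2 0.2
   vertex 5.2 6.0 0.8
  endloop
 endfacet
 facet normal 0.985 -0.053 0.162
  outer loop
   vertex 4.4 4.6 5.2
   vertex 4.8 1.0 1.6
   vertex 5.2 6.0 0.8
  endloop
 endfacet
 facet normal -0.742 0.670 -0.005
  outer loop
   vertex 2.4 5.2 1.2
   vertex 0.6 3.2 0.2
   vertex 0.4 3.0 3.0
  endloop
 endfacet
 facet normal -0.282 0.620 -0.732
  outer loop
   vertex 2.4 5.2 1.2
   vertex 5.2 6.0 0.8
   vertex 0.6 3.2 0.2
  endloop
 endfacet
 facet normal -0.514 0.772 0.373
  outer loop
   vertex 2.4 5.2 1.2
   vertex 0.4 3.0 3.0
   vertex 4.4 4.6 5.2
  endloop
 endfacet
 facet normal -0.231 0.938 0.257
  outer loop
   vertex 2.4 5.2 1.2
   vertex 4.4 4.6 5.2
   vertex 5.2 6.0 0.8
  endloop
 endfacet
 facet normal -0.485 -0.837 -0.254
  outer loop
   vertex 1.8 2.2 1.2
   vertex 2.6 0.4 5.6
   vertex 0.6 3.2 0.2
  endloop
 endfacet
 facet normal -0.317 -0.897 -0.309
  outer loop
   vertex 1.8 2.2 1.2
   vertex 4.8 1.0 1.6
   vertex 2.6 0.4 5.6
  endloop
 endfacet
 facet normal -0.261 -0.821 -0.508
  outer loop
   vertex 1.8 2.2 1.2
   vertex 0.6 3.2 0.2
   vertex 4.8 1.0 1.6
  endloop
 endfacet
 facet normal -0.688 0.132 0.714
  outer loop
   vertex 3.4 2.4 6.0
   vertex 0.4 3.0 3.0
   vertex 2.6 0.4 5.6
  endloop
 endfacet
 facet normal -0.562 0.496 0.662
  outer loop
   vertex 3.4 2.4 6.0
   vertex 4.4 4.6 5.2
   vertex 0.4 3.0 3.0
  endloop
 endfacet
 facet normal 0.824 -0.408 0.392
  outer loop
   vertex 3.4 2.4 6.0
   vertex 2.6 0.4 5.6
   vertex 4.8 1.0 1.6
  endloop
 endfacet
 facet normal 0.898 -0.257 0.356
  outer loop
   vertex 4.0 3.2 5.2
   vertex 4.8 1.0 1.6
   vertex 4.4 4.6 5.2
  endloop
 endfacet
 facet normal 0.882 -0.289 0.373
  outer loop
   vertex 4.0 3.2 5.2
   vertex 3.4 2.4 6.0
   vertex 4.8 1.0 1.6
  endloop
 endfacet
 facet normal 0.878 -0.251 0.408
  outer loop
   vertex 4.0 3.2 5.2
   vertex 4.4 4.6 5.2
   vertex 3.4 2.4 6.0
  endloop
 endfacet
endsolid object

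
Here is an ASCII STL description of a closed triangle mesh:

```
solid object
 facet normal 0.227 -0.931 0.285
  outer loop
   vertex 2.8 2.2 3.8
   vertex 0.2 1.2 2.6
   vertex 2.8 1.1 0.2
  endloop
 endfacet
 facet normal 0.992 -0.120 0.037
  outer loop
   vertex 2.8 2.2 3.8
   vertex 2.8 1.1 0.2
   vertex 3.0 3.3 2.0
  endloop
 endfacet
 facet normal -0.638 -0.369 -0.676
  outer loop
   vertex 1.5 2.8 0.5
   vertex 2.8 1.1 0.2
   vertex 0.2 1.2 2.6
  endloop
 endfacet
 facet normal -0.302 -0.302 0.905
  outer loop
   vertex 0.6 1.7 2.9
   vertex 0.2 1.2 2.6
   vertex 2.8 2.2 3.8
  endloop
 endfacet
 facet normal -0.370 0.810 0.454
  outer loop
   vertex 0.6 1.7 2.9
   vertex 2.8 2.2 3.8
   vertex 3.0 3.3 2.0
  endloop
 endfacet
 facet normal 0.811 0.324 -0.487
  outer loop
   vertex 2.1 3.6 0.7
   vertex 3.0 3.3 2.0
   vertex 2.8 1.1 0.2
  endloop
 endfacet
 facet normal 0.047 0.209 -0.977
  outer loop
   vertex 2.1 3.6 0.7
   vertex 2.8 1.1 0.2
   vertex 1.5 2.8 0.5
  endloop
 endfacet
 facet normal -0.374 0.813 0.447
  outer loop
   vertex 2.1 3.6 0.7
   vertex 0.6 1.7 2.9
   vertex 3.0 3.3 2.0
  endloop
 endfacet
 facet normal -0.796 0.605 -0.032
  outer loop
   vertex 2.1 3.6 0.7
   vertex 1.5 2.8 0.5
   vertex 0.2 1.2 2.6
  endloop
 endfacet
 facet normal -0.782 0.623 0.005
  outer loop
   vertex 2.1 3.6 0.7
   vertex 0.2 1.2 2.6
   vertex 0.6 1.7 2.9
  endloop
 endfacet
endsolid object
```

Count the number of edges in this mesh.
15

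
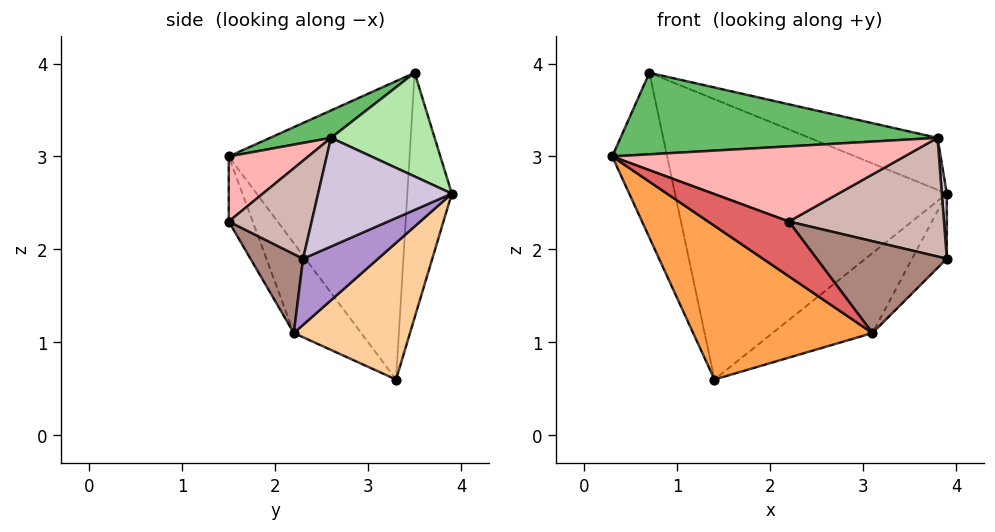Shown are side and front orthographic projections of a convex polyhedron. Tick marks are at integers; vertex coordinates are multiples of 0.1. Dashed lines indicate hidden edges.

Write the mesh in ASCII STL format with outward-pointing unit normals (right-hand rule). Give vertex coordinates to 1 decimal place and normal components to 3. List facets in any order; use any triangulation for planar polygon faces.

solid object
 facet normal -0.934 0.284 -0.215
  outer loop
   vertex 1.4 3.3 0.6
   vertex 0.3 1.5 3.0
   vertex 0.7 3.5 3.9
  endloop
 endfacet
 facet normal -0.161 0.983 -0.094
  outer loop
   vertex 1.4 3.3 0.6
   vertex 0.7 3.5 3.9
   vertex 3.9 3.9 2.6
  endloop
 endfacet
 facet normal -0.266 -0.709 -0.653
  outer loop
   vertex 3.1 2.2 1.1
   vertex 0.3 1.5 3.0
   vertex 1.4 3.3 0.6
  endloop
 endfacet
 facet normal 0.499 0.429 -0.753
  outer loop
   vertex 3.1 2.2 1.1
   vertex 1.4 3.3 0.6
   vertex 3.9 3.9 2.6
  endloop
 endfacet
 facet normal 0.081 -0.422 0.903
  outer loop
   vertex 3.8 2.6 3.2
   vertex 0.7 3.5 3.9
   vertex 0.3 1.5 3.0
  endloop
 endfacet
 facet normal 0.307 0.379 0.873
  outer loop
   vertex 3.8 2.6 3.2
   vertex 3.9 3.9 2.6
   vertex 0.7 3.5 3.9
  endloop
 endfacet
 facet normal -0.225 -0.759 -0.611
  outer loop
   vertex 2.2 1.5 2.3
   vertex 0.3 1.5 3.0
   vertex 3.1 2.2 1.1
  endloop
 endfacet
 facet normal 0.214 -0.786 0.580
  outer loop
   vertex 2.2 1.5 2.3
   vertex 3.8 2.6 3.2
   vertex 0.3 1.5 3.0
  endloop
 endfacet
 facet normal 0.655 0.303 -0.693
  outer loop
   vertex 3.9 2.3 1.9
   vertex 3.1 2.2 1.1
   vertex 3.9 3.9 2.6
  endloop
 endfacet
 facet normal 0.996 -0.037 0.085
  outer loop
   vertex 3.9 2.3 1.9
   vertex 3.9 3.9 2.6
   vertex 3.8 2.6 3.2
  endloop
 endfacet
 facet normal 0.363 -0.897 -0.251
  outer loop
   vertex 3.9 2.3 1.9
   vertex 2.2 1.5 2.3
   vertex 3.1 2.2 1.1
  endloop
 endfacet
 facet normal 0.458 -0.858 0.233
  outer loop
   vertex 3.9 2.3 1.9
   vertex 3.8 2.6 3.2
   vertex 2.2 1.5 2.3
  endloop
 endfacet
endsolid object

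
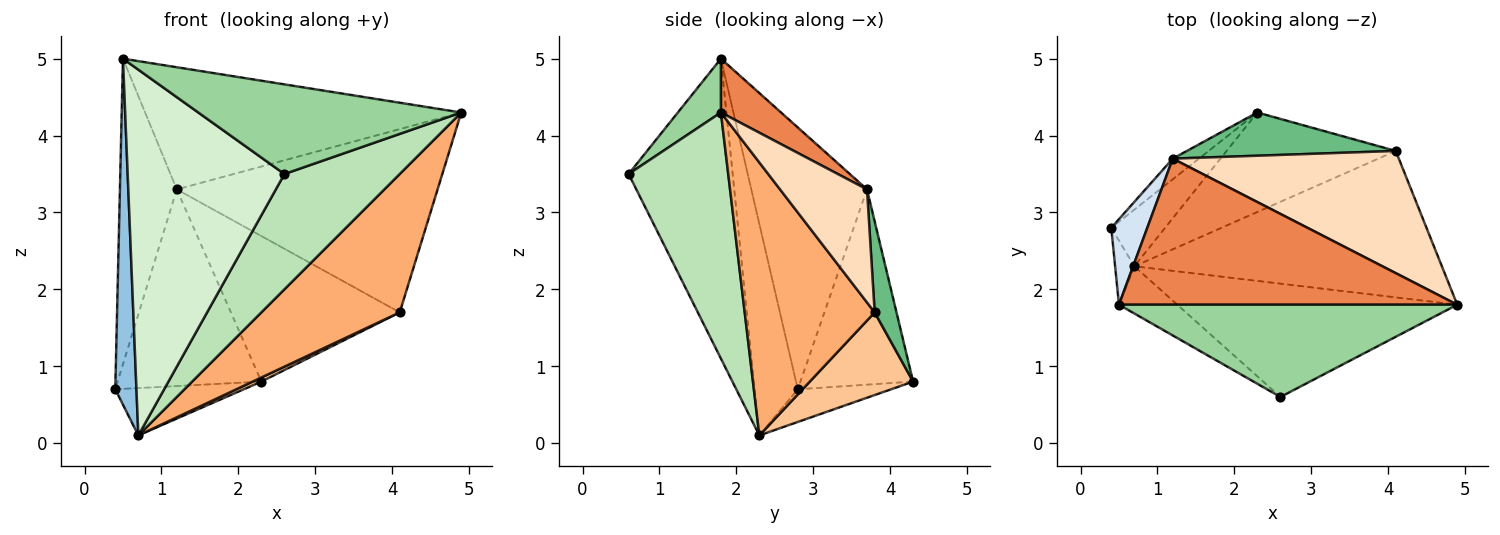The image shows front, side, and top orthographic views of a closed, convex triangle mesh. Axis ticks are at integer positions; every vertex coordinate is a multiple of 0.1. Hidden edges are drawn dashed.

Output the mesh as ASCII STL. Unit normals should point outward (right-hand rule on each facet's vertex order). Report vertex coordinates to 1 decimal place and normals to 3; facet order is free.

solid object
 facet normal -0.422 0.581 -0.696
  outer loop
   vertex 0.7 2.3 0.1
   vertex 0.4 2.8 0.7
   vertex 2.3 4.3 0.8
  endloop
 endfacet
 facet normal -0.895 -0.439 -0.081
  outer loop
   vertex 0.7 2.3 0.1
   vertex 0.5 1.8 5.0
   vertex 0.4 2.8 0.7
  endloop
 endfacet
 facet normal -0.615 0.784 -0.082
  outer loop
   vertex 1.2 3.7 3.3
   vertex 2.3 4.3 0.8
   vertex 0.4 2.8 0.7
  endloop
 endfacet
 facet normal -0.891 0.438 0.123
  outer loop
   vertex 1.2 3.7 3.3
   vertex 0.4 2.8 0.7
   vertex 0.5 1.8 5.0
  endloop
 endfacet
 facet normal 0.121 0.637 0.762
  outer loop
   vertex 1.2 3.7 3.3
   vertex 0.5 1.8 5.0
   vertex 4.9 1.8 4.3
  endloop
 endfacet
 facet normal 0.542 -0.577 -0.611
  outer loop
   vertex 4.1 3.8 1.7
   vertex 4.9 1.8 4.3
   vertex 0.7 2.3 0.1
  endloop
 endfacet
 facet normal 0.439 -0.037 -0.898
  outer loop
   vertex 4.1 3.8 1.7
   vertex 0.7 2.3 0.1
   vertex 2.3 4.3 0.8
  endloop
 endfacet
 facet normal 0.267 0.802 0.535
  outer loop
   vertex 4.1 3.8 1.7
   vertex 1.2 3.7 3.3
   vertex 4.9 1.8 4.3
  endloop
 endfacet
 facet normal 0.123 0.951 0.282
  outer loop
   vertex 4.1 3.8 1.7
   vertex 2.3 4.3 0.8
   vertex 1.2 3.7 3.3
  endloop
 endfacet
 facet normal 0.113 -0.692 0.713
  outer loop
   vertex 2.6 0.6 3.5
   vertex 4.9 1.8 4.3
   vertex 0.5 1.8 5.0
  endloop
 endfacet
 facet normal 0.524 -0.607 -0.597
  outer loop
   vertex 2.6 0.6 3.5
   vertex 0.7 2.3 0.1
   vertex 4.9 1.8 4.3
  endloop
 endfacet
 facet normal -0.550 -0.828 -0.107
  outer loop
   vertex 2.6 0.6 3.5
   vertex 0.5 1.8 5.0
   vertex 0.7 2.3 0.1
  endloop
 endfacet
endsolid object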